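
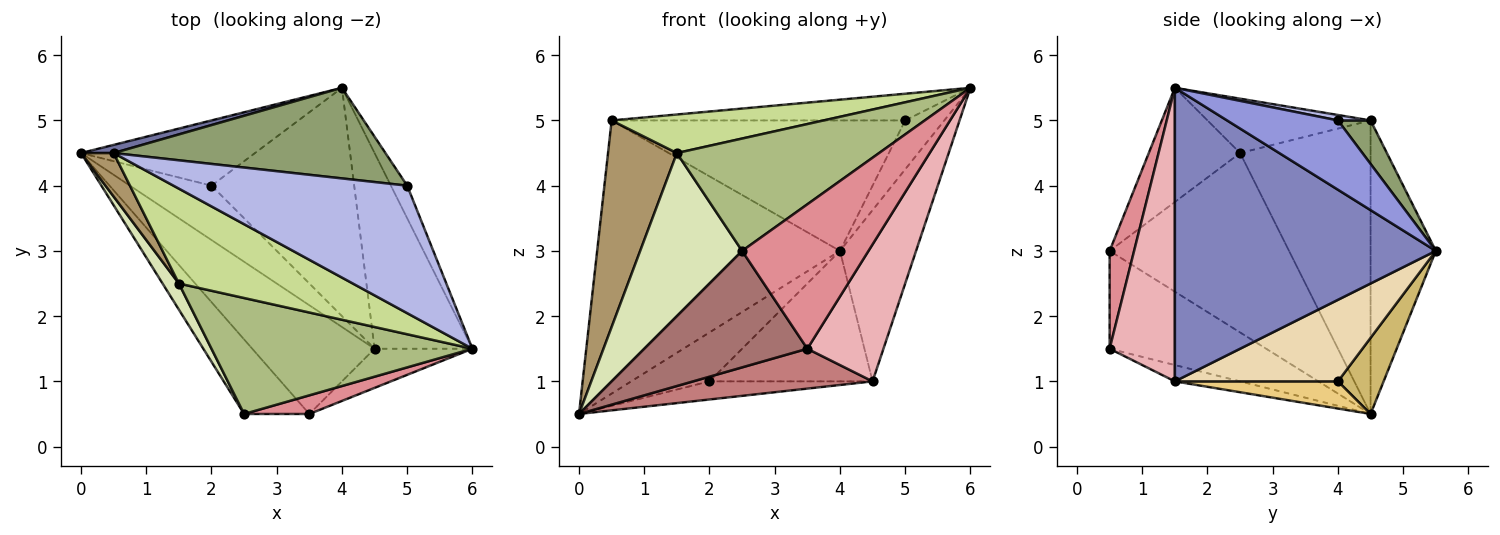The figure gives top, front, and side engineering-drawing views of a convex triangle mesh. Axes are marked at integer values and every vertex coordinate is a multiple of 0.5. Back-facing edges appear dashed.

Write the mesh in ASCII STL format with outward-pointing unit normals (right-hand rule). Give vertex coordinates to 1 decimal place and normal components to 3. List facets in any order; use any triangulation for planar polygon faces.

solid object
 facet normal -0.259 0.965 0.029
  outer loop
   vertex 0.5 4.5 5.0
   vertex 4.0 5.5 3.0
   vertex 0.0 4.5 0.5
  endloop
 endfacet
 facet normal 0.914 0.267 -0.305
  outer loop
   vertex 4.5 1.5 1.0
   vertex 4.0 5.5 3.0
   vertex 6.0 1.5 5.5
  endloop
 endfacet
 facet normal 0.921 0.325 -0.217
  outer loop
   vertex 5.0 4.0 5.0
   vertex 6.0 1.5 5.5
   vertex 4.0 5.5 3.0
  endloop
 endfacet
 facet normal 0.023 0.205 0.979
  outer loop
   vertex 5.0 4.0 5.0
   vertex 0.5 4.5 5.0
   vertex 6.0 1.5 5.5
  endloop
 endfacet
 facet normal 0.091 0.818 0.568
  outer loop
   vertex 5.0 4.0 5.0
   vertex 4.0 5.5 3.0
   vertex 0.5 4.5 5.0
  endloop
 endfacet
 facet normal -0.300 -0.664 0.685
  outer loop
   vertex 1.5 2.5 4.5
   vertex 2.5 0.5 3.0
   vertex 6.0 1.5 5.5
  endloop
 endfacet
 facet normal -0.278 -0.362 0.890
  outer loop
   vertex 1.5 2.5 4.5
   vertex 6.0 1.5 5.5
   vertex 0.5 4.5 5.0
  endloop
 endfacet
 facet normal -0.867 -0.492 0.079
  outer loop
   vertex 1.5 2.5 4.5
   vertex 0.0 4.5 0.5
   vertex 2.5 0.5 3.0
  endloop
 endfacet
 facet normal -0.880 -0.465 0.098
  outer loop
   vertex 1.5 2.5 4.5
   vertex 0.5 4.5 5.0
   vertex 0.0 4.5 0.5
  endloop
 endfacet
 facet normal 0.330 0.566 -0.755
  outer loop
   vertex 2.0 4.0 1.0
   vertex 0.0 4.5 0.5
   vertex 4.0 5.5 3.0
  endloop
 endfacet
 facet normal 0.302 0.302 -0.905
  outer loop
   vertex 2.0 4.0 1.0
   vertex 4.5 1.5 1.0
   vertex 0.0 4.5 0.5
  endloop
 endfacet
 facet normal 0.444 0.444 -0.778
  outer loop
   vertex 2.0 4.0 1.0
   vertex 4.0 5.5 3.0
   vertex 4.5 1.5 1.0
  endloop
 endfacet
 facet normal -0.629 -0.655 -0.419
  outer loop
   vertex 3.5 0.5 1.5
   vertex 2.5 0.5 3.0
   vertex 0.0 4.5 0.5
  endloop
 endfacet
 facet normal -0.124 -0.342 -0.932
  outer loop
   vertex 3.5 0.5 1.5
   vertex 0.0 4.5 0.5
   vertex 4.5 1.5 1.0
  endloop
 endfacet
 facet normal 0.189 -0.974 0.126
  outer loop
   vertex 3.5 0.5 1.5
   vertex 6.0 1.5 5.5
   vertex 2.5 0.5 3.0
  endloop
 endfacet
 facet normal 0.636 -0.742 -0.212
  outer loop
   vertex 3.5 0.5 1.5
   vertex 4.5 1.5 1.0
   vertex 6.0 1.5 5.5
  endloop
 endfacet
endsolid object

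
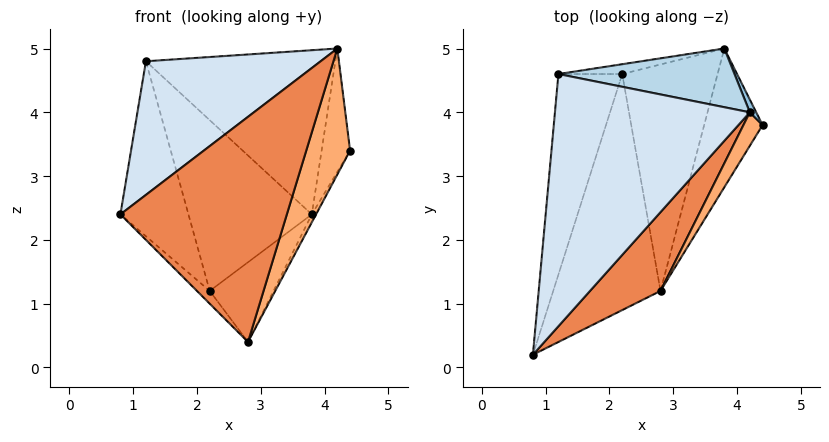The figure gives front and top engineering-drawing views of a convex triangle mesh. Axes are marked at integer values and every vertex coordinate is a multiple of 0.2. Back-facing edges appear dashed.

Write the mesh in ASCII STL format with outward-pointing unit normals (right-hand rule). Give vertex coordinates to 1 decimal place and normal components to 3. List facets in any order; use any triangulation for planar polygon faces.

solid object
 facet normal 0.872 0.028 -0.489
  outer loop
   vertex 2.8 1.2 0.4
   vertex 3.8 5.0 2.4
   vertex 4.4 3.8 3.4
  endloop
 endfacet
 facet normal 0.876 0.479 0.050
  outer loop
   vertex 4.2 4.0 5.0
   vertex 4.4 3.8 3.4
   vertex 3.8 5.0 2.4
  endloop
 endfacet
 facet normal 0.164 0.929 0.332
  outer loop
   vertex 4.2 4.0 5.0
   vertex 3.8 5.0 2.4
   vertex 1.2 4.6 4.8
  endloop
 endfacet
 facet normal -0.151 -0.463 0.874
  outer loop
   vertex 4.2 4.0 5.0
   vertex 1.2 4.6 4.8
   vertex 0.8 0.2 2.4
  endloop
 endfacet
 facet normal 0.626 -0.736 0.258
  outer loop
   vertex 4.2 4.0 5.0
   vertex 0.8 0.2 2.4
   vertex 2.8 1.2 0.4
  endloop
 endfacet
 facet normal 0.736 -0.654 0.174
  outer loop
   vertex 4.2 4.0 5.0
   vertex 2.8 1.2 0.4
   vertex 4.4 3.8 3.4
  endloop
 endfacet
 facet normal -0.202 0.978 -0.056
  outer loop
   vertex 2.2 4.6 1.2
   vertex 1.2 4.6 4.8
   vertex 3.8 5.0 2.4
  endloop
 endfacet
 facet normal -0.938 0.227 -0.261
  outer loop
   vertex 2.2 4.6 1.2
   vertex 0.8 0.2 2.4
   vertex 1.2 4.6 4.8
  endloop
 endfacet
 facet normal 0.530 0.282 -0.800
  outer loop
   vertex 2.2 4.6 1.2
   vertex 3.8 5.0 2.4
   vertex 2.8 1.2 0.4
  endloop
 endfacet
 facet normal -0.716 0.038 -0.697
  outer loop
   vertex 2.2 4.6 1.2
   vertex 2.8 1.2 0.4
   vertex 0.8 0.2 2.4
  endloop
 endfacet
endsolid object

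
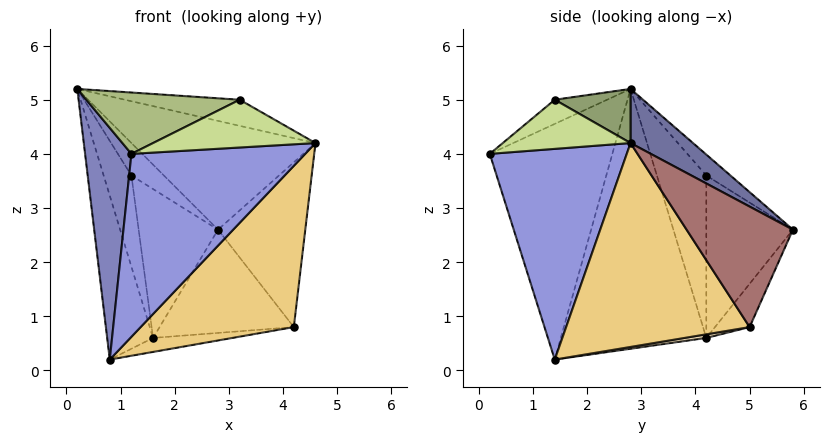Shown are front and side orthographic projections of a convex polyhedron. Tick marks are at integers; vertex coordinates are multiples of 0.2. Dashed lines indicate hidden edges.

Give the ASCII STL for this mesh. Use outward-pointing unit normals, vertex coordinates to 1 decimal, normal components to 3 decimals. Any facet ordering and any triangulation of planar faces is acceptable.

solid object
 facet normal 0.186 0.547 0.816
  outer loop
   vertex 2.8 5.8 2.6
   vertex 0.2 2.8 5.2
   vertex 4.6 2.8 4.2
  endloop
 endfacet
 facet normal -0.935 -0.354 -0.013
  outer loop
   vertex 1.2 0.2 4.0
   vertex 0.2 2.8 5.2
   vertex 0.8 1.4 0.2
  endloop
 endfacet
 facet normal 0.591 -0.749 -0.299
  outer loop
   vertex 1.2 0.2 4.0
   vertex 0.8 1.4 0.2
   vertex 4.6 2.8 4.2
  endloop
 endfacet
 facet normal -0.935 0.295 -0.195
  outer loop
   vertex 1.6 4.2 0.6
   vertex 0.8 1.4 0.2
   vertex 0.2 2.8 5.2
  endloop
 endfacet
 facet normal 0.210 0.318 0.924
  outer loop
   vertex 3.2 1.4 5.0
   vertex 4.6 2.8 4.2
   vertex 0.2 2.8 5.2
  endloop
 endfacet
 facet normal -0.158 -0.463 0.872
  outer loop
   vertex 3.2 1.4 5.0
   vertex 0.2 2.8 5.2
   vertex 1.2 0.2 4.0
  endloop
 endfacet
 facet normal 0.593 -0.754 -0.282
  outer loop
   vertex 3.2 1.4 5.0
   vertex 1.2 0.2 4.0
   vertex 4.6 2.8 4.2
  endloop
 endfacet
 facet normal -0.567 0.762 0.313
  outer loop
   vertex 1.2 4.2 3.6
   vertex 0.2 2.8 5.2
   vertex 2.8 5.8 2.6
  endloop
 endfacet
 facet normal -0.866 0.487 -0.115
  outer loop
   vertex 1.2 4.2 3.6
   vertex 1.6 4.2 0.6
   vertex 0.2 2.8 5.2
  endloop
 endfacet
 facet normal -0.734 0.672 -0.098
  outer loop
   vertex 1.2 4.2 3.6
   vertex 2.8 5.8 2.6
   vertex 1.6 4.2 0.6
  endloop
 endfacet
 facet normal 0.685 -0.572 -0.451
  outer loop
   vertex 4.2 5.0 0.8
   vertex 4.6 2.8 4.2
   vertex 0.8 1.4 0.2
  endloop
 endfacet
 facet normal 0.036 0.131 -0.991
  outer loop
   vertex 4.2 5.0 0.8
   vertex 0.8 1.4 0.2
   vertex 1.6 4.2 0.6
  endloop
 endfacet
 facet normal 0.736 0.604 0.304
  outer loop
   vertex 4.2 5.0 0.8
   vertex 2.8 5.8 2.6
   vertex 4.6 2.8 4.2
  endloop
 endfacet
 facet normal -0.212 0.821 -0.530
  outer loop
   vertex 4.2 5.0 0.8
   vertex 1.6 4.2 0.6
   vertex 2.8 5.8 2.6
  endloop
 endfacet
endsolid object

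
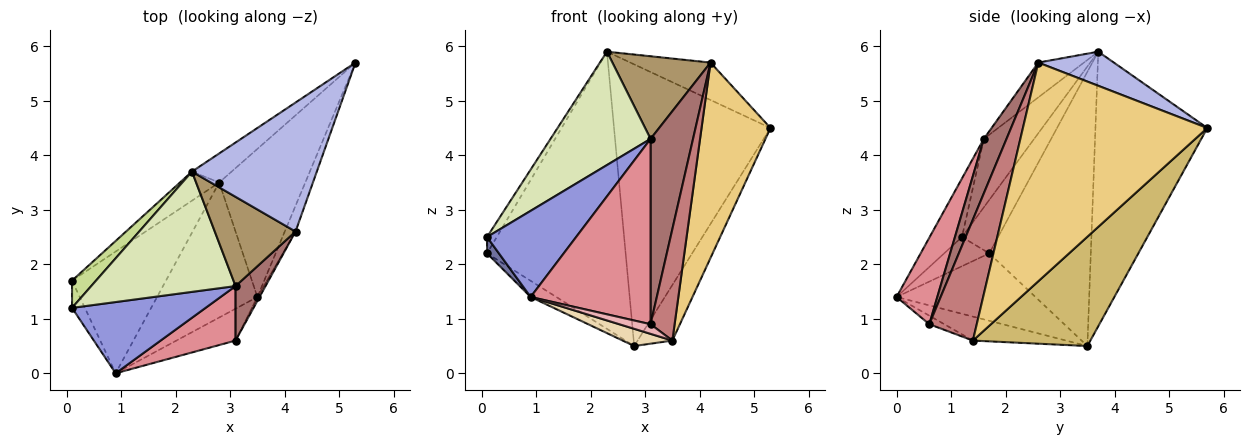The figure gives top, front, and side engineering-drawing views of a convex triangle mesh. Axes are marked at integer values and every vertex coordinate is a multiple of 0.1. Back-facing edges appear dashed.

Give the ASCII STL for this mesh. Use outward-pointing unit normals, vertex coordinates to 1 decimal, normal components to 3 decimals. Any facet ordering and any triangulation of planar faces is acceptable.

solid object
 facet normal -0.890 -0.235 -0.391
  outer loop
   vertex 0.1 1.7 2.2
   vertex 0.9 0.0 1.4
   vertex 0.1 1.2 2.5
  endloop
 endfacet
 facet normal -0.580 0.107 -0.808
  outer loop
   vertex 0.1 1.7 2.2
   vertex 2.8 3.5 0.5
   vertex 0.9 0.0 1.4
  endloop
 endfacet
 facet normal -0.269 -0.742 0.614
  outer loop
   vertex 3.1 1.6 4.3
   vertex 0.1 1.2 2.5
   vertex 0.9 0.0 1.4
  endloop
 endfacet
 facet normal 0.254 0.270 0.929
  outer loop
   vertex 2.3 3.7 5.9
   vertex 4.2 2.6 5.7
   vertex 5.3 5.7 4.5
  endloop
 endfacet
 facet normal -0.579 0.811 -0.084
  outer loop
   vertex 2.3 3.7 5.9
   vertex 5.3 5.7 4.5
   vertex 2.8 3.5 0.5
  endloop
 endfacet
 facet normal -0.589 0.804 -0.084
  outer loop
   vertex 2.3 3.7 5.9
   vertex 2.8 3.5 0.5
   vertex 0.1 1.7 2.2
  endloop
 endfacet
 facet normal -0.886 0.239 0.398
  outer loop
   vertex 2.3 3.7 5.9
   vertex 0.1 1.7 2.2
   vertex 0.1 1.2 2.5
  endloop
 endfacet
 facet normal -0.326 -0.648 0.688
  outer loop
   vertex 2.3 3.7 5.9
   vertex 0.1 1.2 2.5
   vertex 3.1 1.6 4.3
  endloop
 endfacet
 facet normal -0.301 -0.648 0.700
  outer loop
   vertex 2.3 3.7 5.9
   vertex 3.1 1.6 4.3
   vertex 4.2 2.6 5.7
  endloop
 endfacet
 facet normal 0.765 0.226 -0.603
  outer loop
   vertex 3.5 1.4 0.6
   vertex 2.8 3.5 0.5
   vertex 5.3 5.7 4.5
  endloop
 endfacet
 facet normal 0.936 -0.350 -0.046
  outer loop
   vertex 3.5 1.4 0.6
   vertex 5.3 5.7 4.5
   vertex 4.2 2.6 5.7
  endloop
 endfacet
 facet normal -0.231 -0.123 -0.965
  outer loop
   vertex 3.5 1.4 0.6
   vertex 0.9 0.0 1.4
   vertex 2.8 3.5 0.5
  endloop
 endfacet
 facet normal 0.456 -0.854 0.251
  outer loop
   vertex 3.1 0.6 0.9
   vertex 4.2 2.6 5.7
   vertex 3.1 1.6 4.3
  endloop
 endfacet
 facet normal 0.892 -0.452 -0.016
  outer loop
   vertex 3.1 0.6 0.9
   vertex 3.5 1.4 0.6
   vertex 4.2 2.6 5.7
  endloop
 endfacet
 facet normal 0.310 -0.912 0.268
  outer loop
   vertex 3.1 0.6 0.9
   vertex 3.1 1.6 4.3
   vertex 0.9 0.0 1.4
  endloop
 endfacet
 facet normal -0.137 -0.287 -0.948
  outer loop
   vertex 3.1 0.6 0.9
   vertex 0.9 0.0 1.4
   vertex 3.5 1.4 0.6
  endloop
 endfacet
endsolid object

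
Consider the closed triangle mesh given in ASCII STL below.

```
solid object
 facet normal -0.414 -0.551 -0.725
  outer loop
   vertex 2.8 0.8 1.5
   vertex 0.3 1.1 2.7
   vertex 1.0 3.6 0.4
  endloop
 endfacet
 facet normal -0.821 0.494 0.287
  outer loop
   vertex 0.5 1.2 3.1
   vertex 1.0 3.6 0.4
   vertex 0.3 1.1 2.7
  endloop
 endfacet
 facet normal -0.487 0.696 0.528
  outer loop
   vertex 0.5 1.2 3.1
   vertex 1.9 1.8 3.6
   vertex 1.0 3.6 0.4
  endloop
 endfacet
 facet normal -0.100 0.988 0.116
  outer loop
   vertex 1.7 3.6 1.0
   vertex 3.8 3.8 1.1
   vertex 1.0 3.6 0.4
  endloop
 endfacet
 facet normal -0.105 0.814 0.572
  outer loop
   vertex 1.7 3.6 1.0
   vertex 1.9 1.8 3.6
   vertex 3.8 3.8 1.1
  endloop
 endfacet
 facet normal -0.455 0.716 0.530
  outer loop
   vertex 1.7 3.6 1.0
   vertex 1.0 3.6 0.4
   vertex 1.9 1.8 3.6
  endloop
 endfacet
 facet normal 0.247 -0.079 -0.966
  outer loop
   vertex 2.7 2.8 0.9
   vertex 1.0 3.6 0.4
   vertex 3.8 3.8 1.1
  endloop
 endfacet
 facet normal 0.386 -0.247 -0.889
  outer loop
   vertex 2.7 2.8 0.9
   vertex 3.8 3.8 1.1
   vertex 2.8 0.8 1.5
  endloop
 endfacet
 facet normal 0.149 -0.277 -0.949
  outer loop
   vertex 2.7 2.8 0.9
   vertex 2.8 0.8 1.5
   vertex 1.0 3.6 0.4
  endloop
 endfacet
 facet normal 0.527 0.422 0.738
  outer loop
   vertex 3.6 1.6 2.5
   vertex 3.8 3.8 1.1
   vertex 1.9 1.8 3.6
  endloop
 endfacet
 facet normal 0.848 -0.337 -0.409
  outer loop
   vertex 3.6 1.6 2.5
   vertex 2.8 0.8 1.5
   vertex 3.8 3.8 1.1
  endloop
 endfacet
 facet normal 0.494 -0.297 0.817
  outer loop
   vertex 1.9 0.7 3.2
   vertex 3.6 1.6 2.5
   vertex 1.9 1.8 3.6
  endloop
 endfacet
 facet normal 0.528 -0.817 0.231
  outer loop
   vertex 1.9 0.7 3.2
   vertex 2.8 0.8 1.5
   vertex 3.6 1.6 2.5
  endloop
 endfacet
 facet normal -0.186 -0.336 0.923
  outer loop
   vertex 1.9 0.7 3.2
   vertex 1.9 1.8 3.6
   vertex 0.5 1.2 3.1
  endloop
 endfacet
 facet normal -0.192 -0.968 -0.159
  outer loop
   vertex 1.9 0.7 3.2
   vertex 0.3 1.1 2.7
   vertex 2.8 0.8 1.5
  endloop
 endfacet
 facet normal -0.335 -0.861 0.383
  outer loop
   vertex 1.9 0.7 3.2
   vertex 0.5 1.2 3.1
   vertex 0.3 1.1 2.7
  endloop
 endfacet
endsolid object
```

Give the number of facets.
16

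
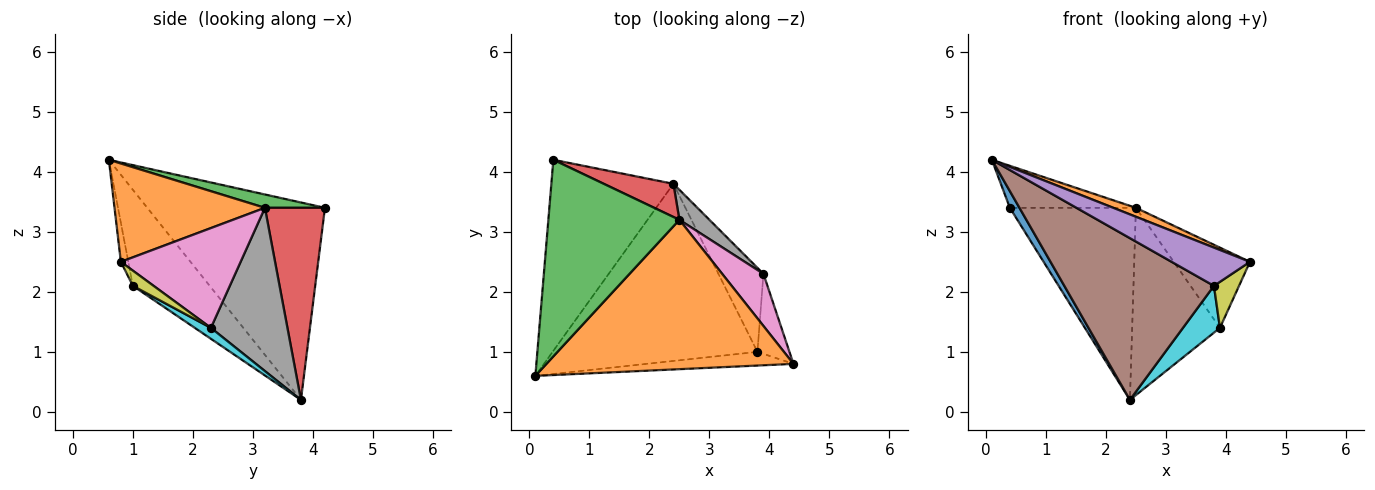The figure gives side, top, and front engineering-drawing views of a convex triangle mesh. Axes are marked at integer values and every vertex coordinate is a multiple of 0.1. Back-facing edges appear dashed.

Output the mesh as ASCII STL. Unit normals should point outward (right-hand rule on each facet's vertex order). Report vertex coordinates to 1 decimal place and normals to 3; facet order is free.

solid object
 facet normal -0.850 -0.046 -0.525
  outer loop
   vertex 2.4 3.8 0.2
   vertex 0.1 0.6 4.2
   vertex 0.4 4.2 3.4
  endloop
 endfacet
 facet normal 0.369 -0.055 0.928
  outer loop
   vertex 2.5 3.2 3.4
   vertex 0.1 0.6 4.2
   vertex 4.4 0.8 2.5
  endloop
 endfacet
 facet normal 0.099 0.208 0.973
  outer loop
   vertex 2.5 3.2 3.4
   vertex 0.4 4.2 3.4
   vertex 0.1 0.6 4.2
  endloop
 endfacet
 facet normal 0.425 0.892 0.154
  outer loop
   vertex 2.5 3.2 3.4
   vertex 2.4 3.8 0.2
   vertex 0.4 4.2 3.4
  endloop
 endfacet
 facet normal -0.089 -0.938 -0.335
  outer loop
   vertex 3.8 1.0 2.1
   vertex 4.4 0.8 2.5
   vertex 0.1 0.6 4.2
  endloop
 endfacet
 facet normal -0.327 -0.637 -0.698
  outer loop
   vertex 3.8 1.0 2.1
   vertex 0.1 0.6 4.2
   vertex 2.4 3.8 0.2
  endloop
 endfacet
 facet normal 0.797 0.507 0.329
  outer loop
   vertex 3.9 2.3 1.4
   vertex 2.5 3.2 3.4
   vertex 4.4 0.8 2.5
  endloop
 endfacet
 facet normal 0.652 0.748 0.120
  outer loop
   vertex 3.9 2.3 1.4
   vertex 2.4 3.8 0.2
   vertex 2.5 3.2 3.4
  endloop
 endfacet
 facet normal 0.381 -0.461 -0.802
  outer loop
   vertex 3.9 2.3 1.4
   vertex 4.4 0.8 2.5
   vertex 3.8 1.0 2.1
  endloop
 endfacet
 facet normal 0.208 -0.476 -0.855
  outer loop
   vertex 3.9 2.3 1.4
   vertex 3.8 1.0 2.1
   vertex 2.4 3.8 0.2
  endloop
 endfacet
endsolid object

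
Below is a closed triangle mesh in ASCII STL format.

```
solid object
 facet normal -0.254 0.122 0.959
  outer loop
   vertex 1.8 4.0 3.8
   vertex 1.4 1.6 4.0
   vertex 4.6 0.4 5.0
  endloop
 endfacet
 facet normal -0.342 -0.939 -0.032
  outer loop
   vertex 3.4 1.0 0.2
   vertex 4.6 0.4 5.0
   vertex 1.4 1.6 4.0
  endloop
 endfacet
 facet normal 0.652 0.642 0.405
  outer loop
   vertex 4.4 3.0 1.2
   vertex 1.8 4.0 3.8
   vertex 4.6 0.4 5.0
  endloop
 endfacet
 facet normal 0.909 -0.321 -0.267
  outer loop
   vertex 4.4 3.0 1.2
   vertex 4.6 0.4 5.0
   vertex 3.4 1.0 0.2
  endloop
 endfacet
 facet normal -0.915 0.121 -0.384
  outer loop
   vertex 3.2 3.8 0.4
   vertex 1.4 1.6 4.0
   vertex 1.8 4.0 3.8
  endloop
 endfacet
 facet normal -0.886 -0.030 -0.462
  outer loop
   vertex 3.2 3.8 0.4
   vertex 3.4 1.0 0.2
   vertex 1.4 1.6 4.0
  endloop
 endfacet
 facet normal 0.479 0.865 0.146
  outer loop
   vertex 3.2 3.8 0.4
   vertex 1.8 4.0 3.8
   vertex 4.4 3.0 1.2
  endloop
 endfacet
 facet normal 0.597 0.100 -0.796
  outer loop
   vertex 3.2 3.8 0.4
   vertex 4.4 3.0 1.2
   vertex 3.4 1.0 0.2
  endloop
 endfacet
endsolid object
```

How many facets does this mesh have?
8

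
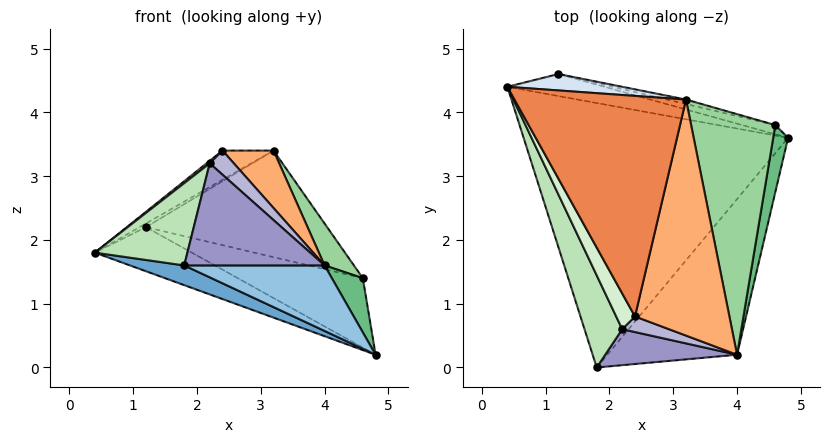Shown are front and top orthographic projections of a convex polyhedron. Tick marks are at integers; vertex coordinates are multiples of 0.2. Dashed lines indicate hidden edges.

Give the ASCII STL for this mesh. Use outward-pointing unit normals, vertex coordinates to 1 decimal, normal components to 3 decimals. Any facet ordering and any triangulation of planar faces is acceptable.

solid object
 facet normal -0.352 -0.070 -0.933
  outer loop
   vertex 1.8 0.0 1.6
   vertex 0.4 4.4 1.8
   vertex 4.8 3.6 0.2
  endloop
 endfacet
 facet normal 0.035 -0.388 -0.921
  outer loop
   vertex 4.0 0.2 1.6
   vertex 1.8 0.0 1.6
   vertex 4.8 3.6 0.2
  endloop
 endfacet
 facet normal 0.000 0.894 -0.447
  outer loop
   vertex 1.2 4.6 2.2
   vertex 4.8 3.6 0.2
   vertex 0.4 4.4 1.8
  endloop
 endfacet
 facet normal -0.477 0.191 0.858
  outer loop
   vertex 1.2 4.6 2.2
   vertex 0.4 4.4 1.8
   vertex 3.2 4.2 3.4
  endloop
 endfacet
 facet normal -0.487 0.115 0.866
  outer loop
   vertex 2.4 0.8 3.4
   vertex 3.2 4.2 3.4
   vertex 0.4 4.4 1.8
  endloop
 endfacet
 facet normal 0.709 -0.167 0.686
  outer loop
   vertex 2.4 0.8 3.4
   vertex 4.0 0.2 1.6
   vertex 3.2 4.2 3.4
  endloop
 endfacet
 facet normal 0.198 0.972 -0.129
  outer loop
   vertex 4.6 3.8 1.4
   vertex 4.8 3.6 0.2
   vertex 1.2 4.6 2.2
  endloop
 endfacet
 facet normal 0.220 0.975 -0.041
  outer loop
   vertex 4.6 3.8 1.4
   vertex 1.2 4.6 2.2
   vertex 3.2 4.2 3.4
  endloop
 endfacet
 facet normal 0.971 -0.151 0.187
  outer loop
   vertex 4.6 3.8 1.4
   vertex 4.0 0.2 1.6
   vertex 4.8 3.6 0.2
  endloop
 endfacet
 facet normal 0.805 -0.102 0.584
  outer loop
   vertex 4.6 3.8 1.4
   vertex 3.2 4.2 3.4
   vertex 4.0 0.2 1.6
  endloop
 endfacet
 facet normal -0.893 -0.299 0.336
  outer loop
   vertex 2.2 0.6 3.2
   vertex 0.4 4.4 1.8
   vertex 1.8 0.0 1.6
  endloop
 endfacet
 facet normal -0.680 -0.052 0.732
  outer loop
   vertex 2.2 0.6 3.2
   vertex 2.4 0.8 3.4
   vertex 0.4 4.4 1.8
  endloop
 endfacet
 facet normal 0.085 -0.940 0.331
  outer loop
   vertex 2.2 0.6 3.2
   vertex 1.8 0.0 1.6
   vertex 4.0 0.2 1.6
  endloop
 endfacet
 facet normal 0.284 -0.805 0.521
  outer loop
   vertex 2.2 0.6 3.2
   vertex 4.0 0.2 1.6
   vertex 2.4 0.8 3.4
  endloop
 endfacet
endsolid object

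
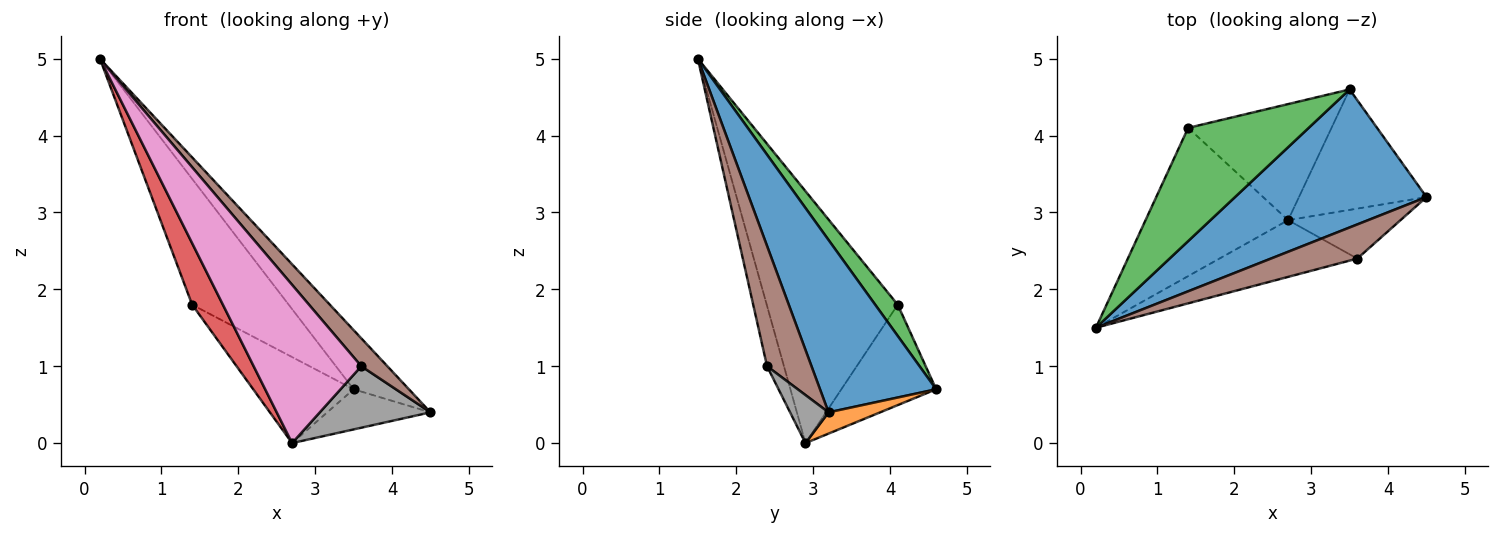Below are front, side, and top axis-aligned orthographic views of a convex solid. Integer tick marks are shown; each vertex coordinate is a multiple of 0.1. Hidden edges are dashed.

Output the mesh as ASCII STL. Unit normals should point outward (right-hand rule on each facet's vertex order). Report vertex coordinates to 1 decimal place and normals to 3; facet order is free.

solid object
 facet normal 0.637 0.304 0.708
  outer loop
   vertex 3.5 4.6 0.7
   vertex 0.2 1.5 5.0
   vertex 4.5 3.2 0.4
  endloop
 endfacet
 facet normal 0.156 0.312 -0.937
  outer loop
   vertex 2.7 2.9 0.0
   vertex 3.5 4.6 0.7
   vertex 4.5 3.2 0.4
  endloop
 endfacet
 facet normal 0.171 0.732 0.659
  outer loop
   vertex 1.4 4.1 1.8
   vertex 0.2 1.5 5.0
   vertex 3.5 4.6 0.7
  endloop
 endfacet
 facet normal -0.853 -0.200 -0.482
  outer loop
   vertex 1.4 4.1 1.8
   vertex 2.7 2.9 0.0
   vertex 0.2 1.5 5.0
  endloop
 endfacet
 facet normal -0.490 0.519 -0.700
  outer loop
   vertex 1.4 4.1 1.8
   vertex 3.5 4.6 0.7
   vertex 2.7 2.9 0.0
  endloop
 endfacet
 facet normal 0.733 -0.430 0.527
  outer loop
   vertex 3.6 2.4 1.0
   vertex 4.5 3.2 0.4
   vertex 0.2 1.5 5.0
  endloop
 endfacet
 facet normal -0.146 -0.931 -0.334
  outer loop
   vertex 3.6 2.4 1.0
   vertex 0.2 1.5 5.0
   vertex 2.7 2.9 0.0
  endloop
 endfacet
 facet normal 0.260 -0.749 -0.609
  outer loop
   vertex 3.6 2.4 1.0
   vertex 2.7 2.9 0.0
   vertex 4.5 3.2 0.4
  endloop
 endfacet
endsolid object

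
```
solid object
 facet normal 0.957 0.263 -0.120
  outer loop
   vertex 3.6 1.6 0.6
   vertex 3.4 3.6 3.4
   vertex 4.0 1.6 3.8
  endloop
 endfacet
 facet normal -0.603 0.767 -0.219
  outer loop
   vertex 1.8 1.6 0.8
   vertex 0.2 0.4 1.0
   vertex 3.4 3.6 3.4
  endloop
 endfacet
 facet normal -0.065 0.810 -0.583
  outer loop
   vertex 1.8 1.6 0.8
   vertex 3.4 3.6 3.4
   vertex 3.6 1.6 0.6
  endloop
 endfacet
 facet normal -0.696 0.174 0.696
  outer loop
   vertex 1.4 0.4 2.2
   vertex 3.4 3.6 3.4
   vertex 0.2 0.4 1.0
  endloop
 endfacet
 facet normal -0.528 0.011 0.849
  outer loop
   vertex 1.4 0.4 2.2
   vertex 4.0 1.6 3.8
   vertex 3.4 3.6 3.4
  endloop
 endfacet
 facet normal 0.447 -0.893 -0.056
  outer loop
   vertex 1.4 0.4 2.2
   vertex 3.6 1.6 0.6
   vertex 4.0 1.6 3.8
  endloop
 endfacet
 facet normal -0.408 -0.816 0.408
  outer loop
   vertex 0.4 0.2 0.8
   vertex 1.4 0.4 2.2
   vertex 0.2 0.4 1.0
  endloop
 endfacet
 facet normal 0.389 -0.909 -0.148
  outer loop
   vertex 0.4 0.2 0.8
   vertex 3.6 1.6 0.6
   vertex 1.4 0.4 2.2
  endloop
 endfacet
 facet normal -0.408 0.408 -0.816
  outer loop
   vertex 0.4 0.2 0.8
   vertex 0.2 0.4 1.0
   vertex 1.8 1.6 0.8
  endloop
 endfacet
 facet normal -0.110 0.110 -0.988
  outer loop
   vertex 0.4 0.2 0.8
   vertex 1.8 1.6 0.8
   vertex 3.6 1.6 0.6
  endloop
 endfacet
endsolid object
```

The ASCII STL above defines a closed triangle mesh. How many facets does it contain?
10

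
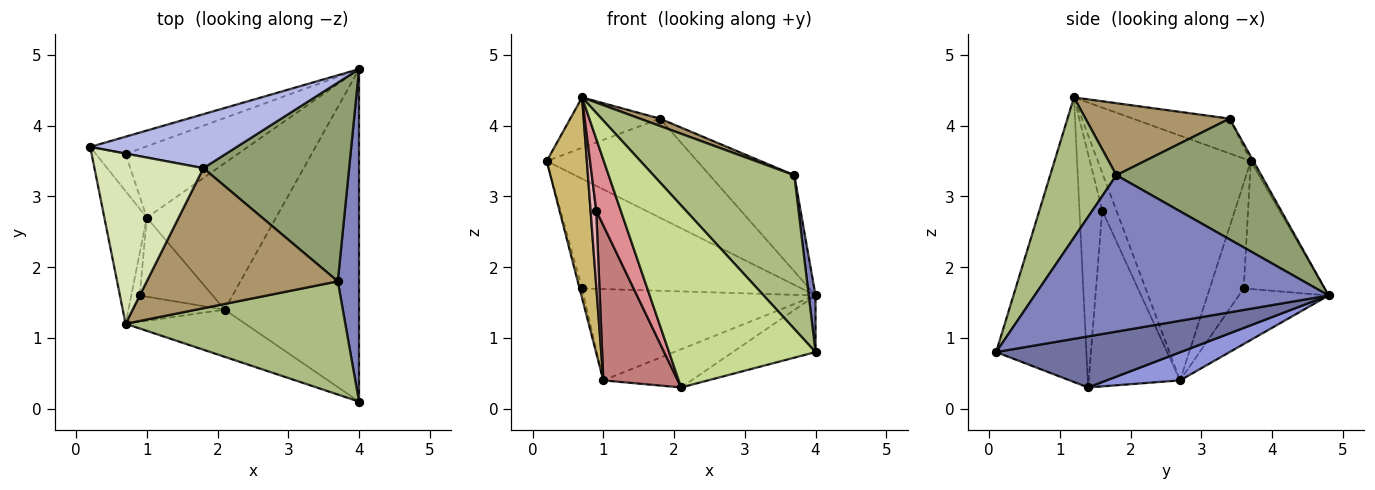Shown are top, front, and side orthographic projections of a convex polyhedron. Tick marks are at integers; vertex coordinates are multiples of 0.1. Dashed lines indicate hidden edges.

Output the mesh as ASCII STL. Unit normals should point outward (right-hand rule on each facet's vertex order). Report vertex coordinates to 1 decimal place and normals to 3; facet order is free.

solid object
 facet normal 0.350 0.157 -0.923
  outer loop
   vertex 2.1 1.4 0.3
   vertex 4.0 4.8 1.6
   vertex 4.0 0.1 0.8
  endloop
 endfacet
 facet normal 0.991 -0.023 0.134
  outer loop
   vertex 3.7 1.8 3.3
   vertex 4.0 0.1 0.8
   vertex 4.0 4.8 1.6
  endloop
 endfacet
 facet normal 0.206 0.247 -0.947
  outer loop
   vertex 1.0 2.7 0.4
   vertex 4.0 4.8 1.6
   vertex 2.1 1.4 0.3
  endloop
 endfacet
 facet normal -0.015 0.878 0.479
  outer loop
   vertex 1.8 3.4 4.1
   vertex 4.0 4.8 1.6
   vertex 0.2 3.7 3.5
  endloop
 endfacet
 facet normal 0.598 0.349 0.722
  outer loop
   vertex 1.8 3.4 4.1
   vertex 3.7 1.8 3.3
   vertex 4.0 4.8 1.6
  endloop
 endfacet
 facet normal 0.354 -0.753 0.555
  outer loop
   vertex 0.7 1.2 4.4
   vertex 4.0 0.1 0.8
   vertex 3.7 1.8 3.3
  endloop
 endfacet
 facet normal -0.512 -0.831 -0.215
  outer loop
   vertex 0.7 1.2 4.4
   vertex 2.1 1.4 0.3
   vertex 4.0 0.1 0.8
  endloop
 endfacet
 facet normal -0.293 0.271 0.917
  outer loop
   vertex 0.7 1.2 4.4
   vertex 1.8 3.4 4.1
   vertex 0.2 3.7 3.5
  endloop
 endfacet
 facet normal 0.352 -0.049 0.935
  outer loop
   vertex 0.7 1.2 4.4
   vertex 3.7 1.8 3.3
   vertex 1.8 3.4 4.1
  endloop
 endfacet
 facet normal -0.954 -0.250 -0.165
  outer loop
   vertex 0.7 1.2 4.4
   vertex 0.2 3.7 3.5
   vertex 1.0 2.7 0.4
  endloop
 endfacet
 facet normal -0.342 0.928 -0.147
  outer loop
   vertex 0.7 3.6 1.7
   vertex 0.2 3.7 3.5
   vertex 4.0 4.8 1.6
  endloop
 endfacet
 facet normal -0.960 0.071 -0.271
  outer loop
   vertex 0.7 3.6 1.7
   vertex 1.0 2.7 0.4
   vertex 0.2 3.7 3.5
  endloop
 endfacet
 facet normal -0.292 0.754 -0.589
  outer loop
   vertex 0.7 3.6 1.7
   vertex 4.0 4.8 1.6
   vertex 1.0 2.7 0.4
  endloop
 endfacet
 facet normal -0.738 -0.601 -0.306
  outer loop
   vertex 0.9 1.6 2.8
   vertex 1.0 2.7 0.4
   vertex 2.1 1.4 0.3
  endloop
 endfacet
 facet normal -0.658 -0.707 -0.259
  outer loop
   vertex 0.9 1.6 2.8
   vertex 2.1 1.4 0.3
   vertex 0.7 1.2 4.4
  endloop
 endfacet
 facet normal -0.909 -0.364 -0.204
  outer loop
   vertex 0.9 1.6 2.8
   vertex 0.7 1.2 4.4
   vertex 1.0 2.7 0.4
  endloop
 endfacet
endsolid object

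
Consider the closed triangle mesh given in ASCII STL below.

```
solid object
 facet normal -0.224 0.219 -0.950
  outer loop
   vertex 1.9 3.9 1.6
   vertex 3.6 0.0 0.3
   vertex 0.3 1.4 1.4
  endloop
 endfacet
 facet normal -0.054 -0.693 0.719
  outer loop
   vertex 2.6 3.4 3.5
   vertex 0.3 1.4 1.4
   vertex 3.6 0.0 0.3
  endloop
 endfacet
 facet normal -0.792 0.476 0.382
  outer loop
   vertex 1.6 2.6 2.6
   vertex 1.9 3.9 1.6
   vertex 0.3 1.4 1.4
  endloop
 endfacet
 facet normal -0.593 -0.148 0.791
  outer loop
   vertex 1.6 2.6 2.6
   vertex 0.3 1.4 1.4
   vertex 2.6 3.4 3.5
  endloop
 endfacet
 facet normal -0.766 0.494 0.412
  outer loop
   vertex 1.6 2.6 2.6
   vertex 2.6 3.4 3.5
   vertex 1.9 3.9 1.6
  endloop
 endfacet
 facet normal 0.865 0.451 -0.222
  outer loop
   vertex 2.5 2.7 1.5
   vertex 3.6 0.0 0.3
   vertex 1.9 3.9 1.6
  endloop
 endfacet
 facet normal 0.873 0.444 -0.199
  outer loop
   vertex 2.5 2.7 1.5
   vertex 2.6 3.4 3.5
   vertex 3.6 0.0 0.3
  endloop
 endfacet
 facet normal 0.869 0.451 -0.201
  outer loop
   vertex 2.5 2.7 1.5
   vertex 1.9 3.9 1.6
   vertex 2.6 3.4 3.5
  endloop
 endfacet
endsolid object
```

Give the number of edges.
12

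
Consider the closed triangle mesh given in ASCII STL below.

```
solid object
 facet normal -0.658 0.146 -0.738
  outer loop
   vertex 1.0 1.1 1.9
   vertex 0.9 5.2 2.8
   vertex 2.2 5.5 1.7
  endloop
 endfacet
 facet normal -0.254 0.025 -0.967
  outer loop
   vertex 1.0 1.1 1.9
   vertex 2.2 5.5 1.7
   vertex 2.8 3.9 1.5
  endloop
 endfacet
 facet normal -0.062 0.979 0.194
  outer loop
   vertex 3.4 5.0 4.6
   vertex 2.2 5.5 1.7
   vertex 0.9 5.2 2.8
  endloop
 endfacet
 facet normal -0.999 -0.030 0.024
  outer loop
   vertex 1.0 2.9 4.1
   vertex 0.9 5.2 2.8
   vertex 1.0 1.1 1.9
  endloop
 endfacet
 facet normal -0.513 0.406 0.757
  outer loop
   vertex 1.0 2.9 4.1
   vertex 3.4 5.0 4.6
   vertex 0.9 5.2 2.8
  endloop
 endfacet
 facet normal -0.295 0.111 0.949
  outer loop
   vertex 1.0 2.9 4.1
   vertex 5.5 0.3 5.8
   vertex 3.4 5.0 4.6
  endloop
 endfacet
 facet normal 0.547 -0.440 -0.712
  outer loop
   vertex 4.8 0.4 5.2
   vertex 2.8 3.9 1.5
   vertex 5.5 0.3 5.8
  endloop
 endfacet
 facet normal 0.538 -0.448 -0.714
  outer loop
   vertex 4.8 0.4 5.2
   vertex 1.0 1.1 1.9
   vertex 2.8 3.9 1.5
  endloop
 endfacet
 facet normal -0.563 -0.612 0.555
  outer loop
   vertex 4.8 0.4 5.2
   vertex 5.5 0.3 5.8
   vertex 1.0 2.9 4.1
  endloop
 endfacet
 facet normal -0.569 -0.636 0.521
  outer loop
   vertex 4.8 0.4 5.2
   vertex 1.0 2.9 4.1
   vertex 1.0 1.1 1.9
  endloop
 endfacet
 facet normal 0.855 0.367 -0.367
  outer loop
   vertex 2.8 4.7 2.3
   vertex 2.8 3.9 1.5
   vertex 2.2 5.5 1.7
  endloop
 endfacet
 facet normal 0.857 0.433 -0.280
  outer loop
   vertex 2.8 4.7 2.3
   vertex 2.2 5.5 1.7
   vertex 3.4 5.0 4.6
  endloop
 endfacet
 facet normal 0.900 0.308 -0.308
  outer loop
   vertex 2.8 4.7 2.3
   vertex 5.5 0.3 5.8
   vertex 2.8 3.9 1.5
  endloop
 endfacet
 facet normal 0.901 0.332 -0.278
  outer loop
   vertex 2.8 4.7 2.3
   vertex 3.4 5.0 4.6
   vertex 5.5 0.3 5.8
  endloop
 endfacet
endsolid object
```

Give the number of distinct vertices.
9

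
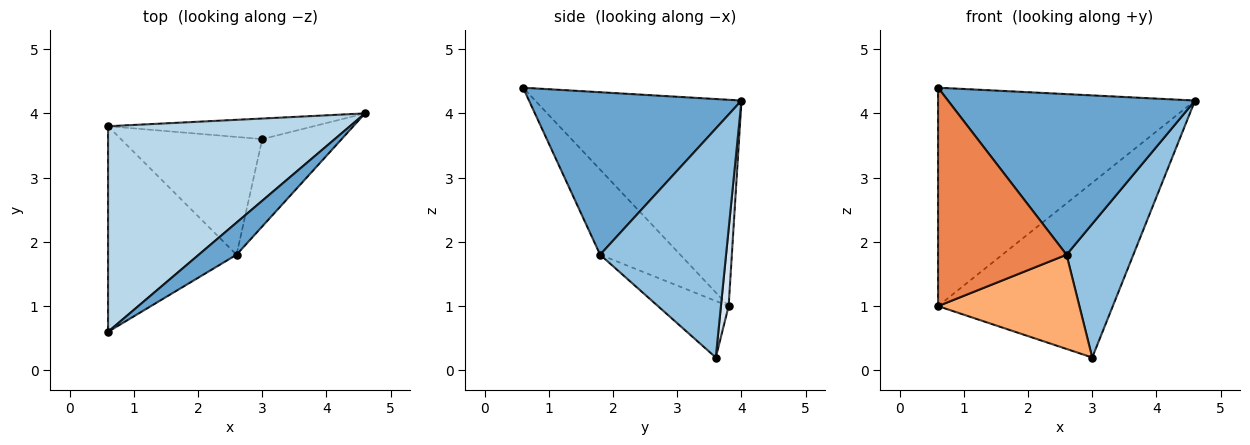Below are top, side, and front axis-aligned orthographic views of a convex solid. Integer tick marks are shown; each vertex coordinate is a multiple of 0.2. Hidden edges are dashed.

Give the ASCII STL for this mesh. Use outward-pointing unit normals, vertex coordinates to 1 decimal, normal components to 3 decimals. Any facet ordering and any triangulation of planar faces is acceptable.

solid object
 facet normal 0.645 -0.750 0.150
  outer loop
   vertex 2.6 1.8 1.8
   vertex 4.6 4.0 4.2
   vertex 0.6 0.6 4.4
  endloop
 endfacet
 facet normal 0.845 -0.448 -0.293
  outer loop
   vertex 2.6 1.8 1.8
   vertex 3.0 3.6 0.2
   vertex 4.6 4.0 4.2
  endloop
 endfacet
 facet normal -0.505 0.629 0.592
  outer loop
   vertex 0.6 3.8 1.0
   vertex 0.6 0.6 4.4
   vertex 4.6 4.0 4.2
  endloop
 endfacet
 facet normal 0.044 0.992 -0.117
  outer loop
   vertex 0.6 3.8 1.0
   vertex 4.6 4.0 4.2
   vertex 3.0 3.6 0.2
  endloop
 endfacet
 facet normal -0.413 -0.663 -0.624
  outer loop
   vertex 0.6 3.8 1.0
   vertex 2.6 1.8 1.8
   vertex 0.6 0.6 4.4
  endloop
 endfacet
 facet normal -0.298 -0.596 -0.745
  outer loop
   vertex 0.6 3.8 1.0
   vertex 3.0 3.6 0.2
   vertex 2.6 1.8 1.8
  endloop
 endfacet
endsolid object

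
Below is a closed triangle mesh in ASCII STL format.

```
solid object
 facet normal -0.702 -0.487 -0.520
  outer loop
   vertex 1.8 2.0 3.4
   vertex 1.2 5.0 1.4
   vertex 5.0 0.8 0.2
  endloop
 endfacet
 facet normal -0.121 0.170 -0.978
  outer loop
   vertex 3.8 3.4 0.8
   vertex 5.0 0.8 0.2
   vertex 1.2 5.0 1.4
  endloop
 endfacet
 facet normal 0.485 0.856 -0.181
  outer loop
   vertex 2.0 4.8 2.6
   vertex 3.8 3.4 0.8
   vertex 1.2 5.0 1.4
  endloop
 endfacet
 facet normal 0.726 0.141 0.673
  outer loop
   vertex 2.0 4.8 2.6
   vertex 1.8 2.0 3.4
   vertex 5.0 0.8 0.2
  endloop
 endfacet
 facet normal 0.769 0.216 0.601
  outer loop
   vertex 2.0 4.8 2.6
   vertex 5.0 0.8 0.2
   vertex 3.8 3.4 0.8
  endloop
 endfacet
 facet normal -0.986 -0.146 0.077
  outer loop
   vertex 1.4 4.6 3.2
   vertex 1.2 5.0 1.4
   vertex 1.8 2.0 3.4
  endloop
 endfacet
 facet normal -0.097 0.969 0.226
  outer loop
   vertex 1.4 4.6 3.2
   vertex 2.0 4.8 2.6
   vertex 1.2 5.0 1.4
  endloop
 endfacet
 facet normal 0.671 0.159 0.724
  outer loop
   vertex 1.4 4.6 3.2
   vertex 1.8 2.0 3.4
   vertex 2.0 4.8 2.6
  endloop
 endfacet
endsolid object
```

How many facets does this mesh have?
8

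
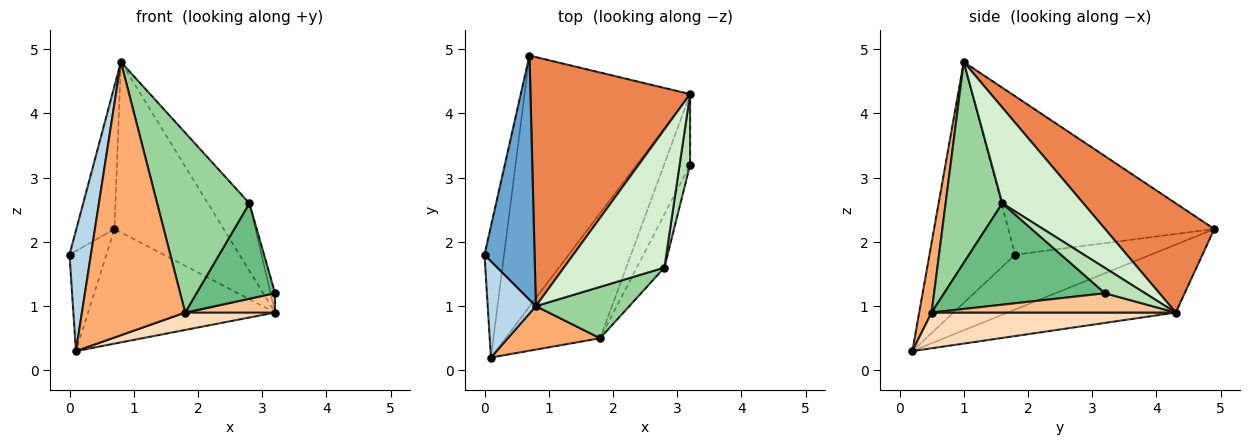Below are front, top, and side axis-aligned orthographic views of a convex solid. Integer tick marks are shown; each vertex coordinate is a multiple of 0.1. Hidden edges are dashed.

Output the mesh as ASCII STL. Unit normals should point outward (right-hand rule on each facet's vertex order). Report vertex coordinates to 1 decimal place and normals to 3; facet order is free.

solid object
 facet normal -0.939 0.174 0.297
  outer loop
   vertex 0.8 1.0 4.8
   vertex 0.7 4.9 2.2
   vertex 0.0 1.8 1.8
  endloop
 endfacet
 facet normal -0.912 0.248 -0.325
  outer loop
   vertex 0.1 0.2 0.3
   vertex 0.0 1.8 1.8
   vertex 0.7 4.9 2.2
  endloop
 endfacet
 facet normal -0.952 -0.238 0.190
  outer loop
   vertex 0.1 0.2 0.3
   vertex 0.8 1.0 4.8
   vertex 0.0 1.8 1.8
  endloop
 endfacet
 facet normal -0.350 0.389 -0.852
  outer loop
   vertex 3.2 4.3 0.9
   vertex 0.1 0.2 0.3
   vertex 0.7 4.9 2.2
  endloop
 endfacet
 facet normal 0.492 0.492 0.719
  outer loop
   vertex 3.2 4.3 0.9
   vertex 0.7 4.9 2.2
   vertex 0.8 1.0 4.8
  endloop
 endfacet
 facet normal 0.118 -0.981 0.156
  outer loop
   vertex 1.8 0.5 0.9
   vertex 0.8 1.0 4.8
   vertex 0.1 0.2 0.3
  endloop
 endfacet
 facet normal 0.581 -0.214 -0.785
  outer loop
   vertex 1.8 0.5 0.9
   vertex 3.2 4.3 0.9
   vertex 3.2 3.2 1.2
  endloop
 endfacet
 facet normal 0.350 -0.129 -0.928
  outer loop
   vertex 1.8 0.5 0.9
   vertex 0.1 0.2 0.3
   vertex 3.2 4.3 0.9
  endloop
 endfacet
 facet normal 0.873 -0.426 -0.238
  outer loop
   vertex 2.8 1.6 2.6
   vertex 1.8 0.5 0.9
   vertex 3.2 3.2 1.2
  endloop
 endfacet
 facet normal 0.509 -0.828 0.237
  outer loop
   vertex 2.8 1.6 2.6
   vertex 0.8 1.0 4.8
   vertex 1.8 0.5 0.9
  endloop
 endfacet
 facet normal 0.919 0.104 0.381
  outer loop
   vertex 2.8 1.6 2.6
   vertex 3.2 3.2 1.2
   vertex 3.2 4.3 0.9
  endloop
 endfacet
 facet normal 0.651 0.333 0.682
  outer loop
   vertex 2.8 1.6 2.6
   vertex 3.2 4.3 0.9
   vertex 0.8 1.0 4.8
  endloop
 endfacet
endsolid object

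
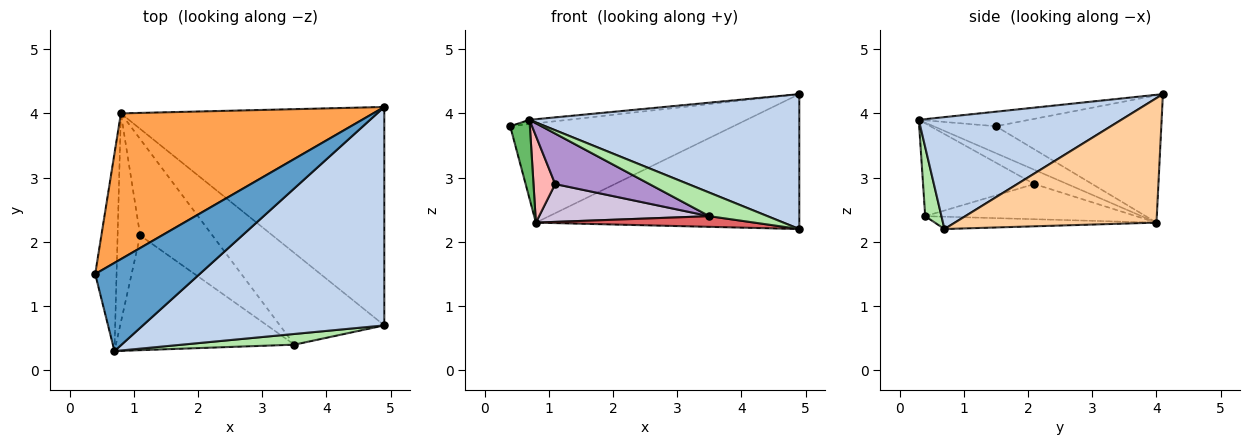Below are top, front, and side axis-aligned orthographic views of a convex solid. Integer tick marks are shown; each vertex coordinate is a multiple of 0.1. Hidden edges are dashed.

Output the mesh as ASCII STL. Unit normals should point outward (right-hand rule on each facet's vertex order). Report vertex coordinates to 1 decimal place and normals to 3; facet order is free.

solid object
 facet normal -0.138 0.048 0.989
  outer loop
   vertex 0.7 0.3 3.9
   vertex 4.9 4.1 4.3
   vertex 0.4 1.5 3.8
  endloop
 endfacet
 facet normal 0.367 -0.489 0.791
  outer loop
   vertex 0.7 0.3 3.9
   vertex 4.9 0.7 2.2
   vertex 4.9 4.1 4.3
  endloop
 endfacet
 facet normal -0.385 0.519 0.763
  outer loop
   vertex 0.8 4.0 2.3
   vertex 0.4 1.5 3.8
   vertex 4.9 4.1 4.3
  endloop
 endfacet
 facet normal 0.373 0.488 -0.789
  outer loop
   vertex 0.8 4.0 2.3
   vertex 4.9 4.1 4.3
   vertex 4.9 0.7 2.2
  endloop
 endfacet
 facet normal -0.760 -0.240 -0.603
  outer loop
   vertex 0.8 4.0 2.3
   vertex 0.7 0.3 3.9
   vertex 0.4 1.5 3.8
  endloop
 endfacet
 facet normal 0.246 -0.882 0.401
  outer loop
   vertex 3.5 0.4 2.4
   vertex 4.9 0.7 2.2
   vertex 0.7 0.3 3.9
  endloop
 endfacet
 facet normal -0.116 -0.115 -0.987
  outer loop
   vertex 3.5 0.4 2.4
   vertex 0.8 4.0 2.3
   vertex 4.9 0.7 2.2
  endloop
 endfacet
 facet normal -0.503 -0.331 -0.798
  outer loop
   vertex 1.1 2.1 2.9
   vertex 0.7 0.3 3.9
   vertex 0.8 4.0 2.3
  endloop
 endfacet
 facet normal -0.430 -0.364 -0.826
  outer loop
   vertex 1.1 2.1 2.9
   vertex 3.5 0.4 2.4
   vertex 0.7 0.3 3.9
  endloop
 endfacet
 facet normal -0.412 -0.333 -0.848
  outer loop
   vertex 1.1 2.1 2.9
   vertex 0.8 4.0 2.3
   vertex 3.5 0.4 2.4
  endloop
 endfacet
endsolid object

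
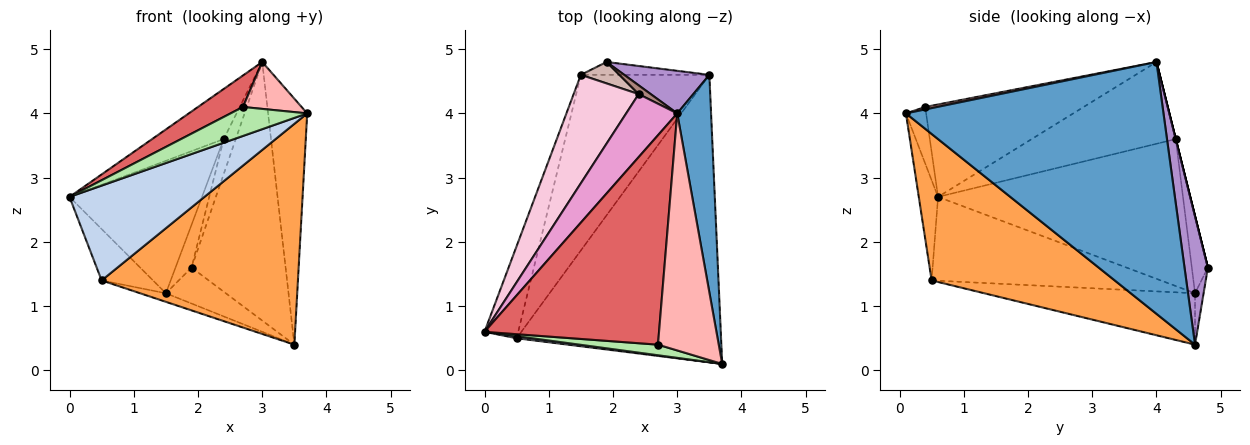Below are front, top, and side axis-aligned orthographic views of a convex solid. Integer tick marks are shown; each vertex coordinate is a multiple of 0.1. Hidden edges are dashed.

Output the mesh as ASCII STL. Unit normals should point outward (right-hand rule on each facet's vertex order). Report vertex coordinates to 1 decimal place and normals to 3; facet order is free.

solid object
 facet normal 0.980 0.149 0.132
  outer loop
   vertex 3.0 4.0 4.8
   vertex 3.7 0.1 4.0
   vertex 3.5 4.6 0.4
  endloop
 endfacet
 facet normal -0.141 -0.990 0.022
  outer loop
   vertex 0.5 0.5 1.4
   vertex 3.7 0.1 4.0
   vertex 0.0 0.6 2.7
  endloop
 endfacet
 facet normal 0.494 -0.530 -0.690
  outer loop
   vertex 0.5 0.5 1.4
   vertex 3.5 4.6 0.4
   vertex 3.7 0.1 4.0
  endloop
 endfacet
 facet normal -0.908 0.204 -0.365
  outer loop
   vertex 0.5 0.5 1.4
   vertex 0.0 0.6 2.7
   vertex 1.5 4.6 1.2
  endloop
 endfacet
 facet normal -0.371 0.045 -0.928
  outer loop
   vertex 0.5 0.5 1.4
   vertex 1.5 4.6 1.2
   vertex 3.5 4.6 0.4
  endloop
 endfacet
 facet normal -0.240 -0.912 0.333
  outer loop
   vertex 2.7 0.4 4.1
   vertex 0.0 0.6 2.7
   vertex 3.7 0.1 4.0
  endloop
 endfacet
 facet normal -0.464 -0.132 0.876
  outer loop
   vertex 2.7 0.4 4.1
   vertex 3.0 4.0 4.8
   vertex 0.0 0.6 2.7
  endloop
 endfacet
 facet normal 0.040 -0.194 0.980
  outer loop
   vertex 2.7 0.4 4.1
   vertex 3.7 0.1 4.0
   vertex 3.0 4.0 4.8
  endloop
 endfacet
 facet normal 0.238 0.958 0.158
  outer loop
   vertex 1.9 4.8 1.6
   vertex 3.0 4.0 4.8
   vertex 3.5 4.6 0.4
  endloop
 endfacet
 facet normal -0.133 0.933 -0.333
  outer loop
   vertex 1.9 4.8 1.6
   vertex 3.5 4.6 0.4
   vertex 1.5 4.6 1.2
  endloop
 endfacet
 facet normal 0.000 0.970 0.243
  outer loop
   vertex 2.4 4.3 3.6
   vertex 3.0 4.0 4.8
   vertex 1.9 4.8 1.6
  endloop
 endfacet
 facet normal -0.667 0.667 0.333
  outer loop
   vertex 2.4 4.3 3.6
   vertex 1.9 4.8 1.6
   vertex 1.5 4.6 1.2
  endloop
 endfacet
 facet normal -0.782 0.388 0.488
  outer loop
   vertex 2.4 4.3 3.6
   vertex 0.0 0.6 2.7
   vertex 3.0 4.0 4.8
  endloop
 endfacet
 facet normal -0.820 0.443 0.363
  outer loop
   vertex 2.4 4.3 3.6
   vertex 1.5 4.6 1.2
   vertex 0.0 0.6 2.7
  endloop
 endfacet
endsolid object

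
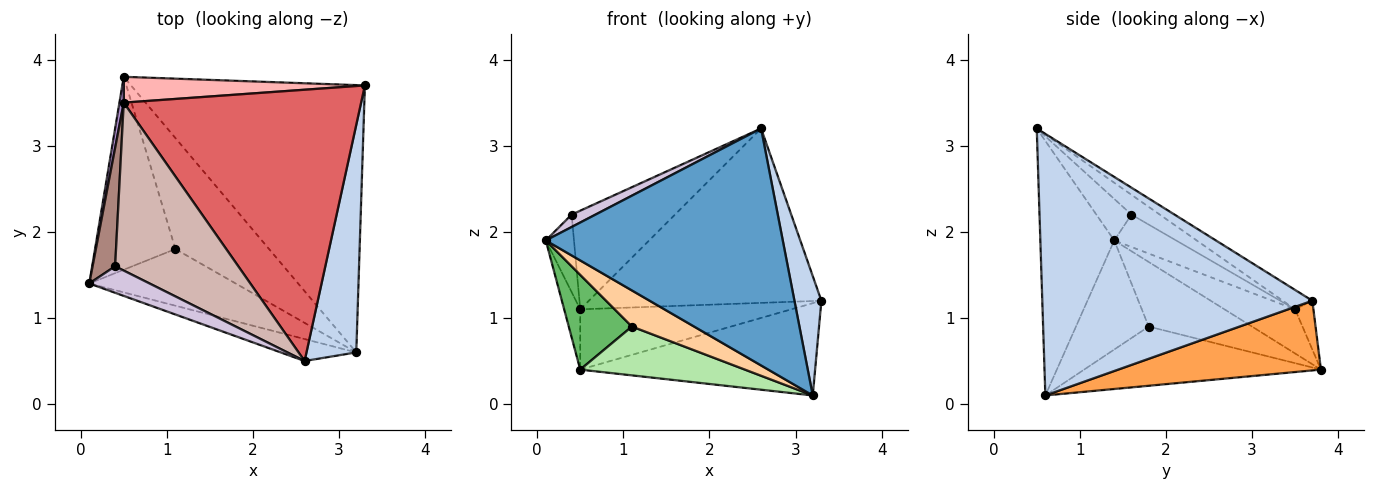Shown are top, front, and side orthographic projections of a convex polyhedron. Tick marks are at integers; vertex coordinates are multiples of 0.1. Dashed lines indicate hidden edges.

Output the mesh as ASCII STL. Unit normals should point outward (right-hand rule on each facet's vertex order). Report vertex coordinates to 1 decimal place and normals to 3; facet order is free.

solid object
 facet normal -0.297 -0.951 -0.088
  outer loop
   vertex 2.6 0.5 3.2
   vertex 0.1 1.4 1.9
   vertex 3.2 0.6 0.1
  endloop
 endfacet
 facet normal 0.978 -0.098 0.186
  outer loop
   vertex 2.6 0.5 3.2
   vertex 3.2 0.6 0.1
   vertex 3.3 3.7 1.2
  endloop
 endfacet
 facet normal 0.271 0.314 -0.910
  outer loop
   vertex 0.5 3.8 0.4
   vertex 3.3 3.7 1.2
   vertex 3.2 0.6 0.1
  endloop
 endfacet
 facet normal -0.532 -0.455 -0.714
  outer loop
   vertex 1.1 1.8 0.9
   vertex 3.2 0.6 0.1
   vertex 0.1 1.4 1.9
  endloop
 endfacet
 facet normal -0.585 -0.357 -0.728
  outer loop
   vertex 1.1 1.8 0.9
   vertex 0.1 1.4 1.9
   vertex 0.5 3.8 0.4
  endloop
 endfacet
 facet normal -0.501 -0.348 -0.792
  outer loop
   vertex 1.1 1.8 0.9
   vertex 0.5 3.8 0.4
   vertex 3.2 0.6 0.1
  endloop
 endfacet
 facet normal -0.069 0.539 0.839
  outer loop
   vertex 0.5 3.5 1.1
   vertex 2.6 0.5 3.2
   vertex 3.3 3.7 1.2
  endloop
 endfacet
 facet normal -0.079 0.916 0.393
  outer loop
   vertex 0.5 3.5 1.1
   vertex 3.3 3.7 1.2
   vertex 0.5 3.8 0.4
  endloop
 endfacet
 facet normal -0.971 0.221 0.095
  outer loop
   vertex 0.5 3.5 1.1
   vertex 0.5 3.8 0.4
   vertex 0.1 1.4 1.9
  endloop
 endfacet
 facet normal -0.529 -0.359 0.769
  outer loop
   vertex 0.4 1.6 2.2
   vertex 0.1 1.4 1.9
   vertex 2.6 0.5 3.2
  endloop
 endfacet
 facet normal -0.769 0.350 0.535
  outer loop
   vertex 0.4 1.6 2.2
   vertex 0.5 3.5 1.1
   vertex 0.1 1.4 1.9
  endloop
 endfacet
 facet normal -0.137 0.502 0.854
  outer loop
   vertex 0.4 1.6 2.2
   vertex 2.6 0.5 3.2
   vertex 0.5 3.5 1.1
  endloop
 endfacet
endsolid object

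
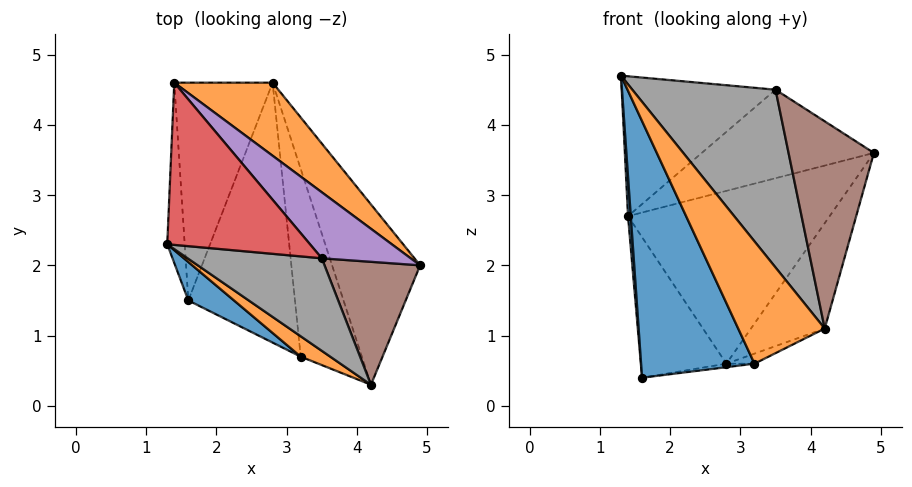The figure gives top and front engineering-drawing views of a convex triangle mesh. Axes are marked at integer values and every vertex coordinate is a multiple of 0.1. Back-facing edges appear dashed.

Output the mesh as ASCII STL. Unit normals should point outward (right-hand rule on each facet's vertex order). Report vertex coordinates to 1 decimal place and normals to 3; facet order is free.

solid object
 facet normal -0.998 -0.015 -0.067
  outer loop
   vertex 1.6 1.5 0.4
   vertex 1.3 2.3 4.7
   vertex 1.4 4.6 2.7
  endloop
 endfacet
 facet normal 0.504 0.795 0.336
  outer loop
   vertex 2.8 4.6 0.6
   vertex 1.4 4.6 2.7
   vertex 4.9 2.0 3.6
  endloop
 endfacet
 facet normal -0.783 0.337 -0.522
  outer loop
   vertex 2.8 4.6 0.6
   vertex 1.6 1.5 0.4
   vertex 1.4 4.6 2.7
  endloop
 endfacet
 facet normal 0.127 0.648 0.751
  outer loop
   vertex 3.5 2.1 4.5
   vertex 1.4 4.6 2.7
   vertex 1.3 2.3 4.7
  endloop
 endfacet
 facet normal 0.404 0.733 0.547
  outer loop
   vertex 3.5 2.1 4.5
   vertex 4.9 2.0 3.6
   vertex 1.4 4.6 2.7
  endloop
 endfacet
 facet normal 0.258 -0.831 0.493
  outer loop
   vertex 4.2 0.3 1.1
   vertex 4.9 2.0 3.6
   vertex 3.5 2.1 4.5
  endloop
 endfacet
 facet normal 0.881 0.239 -0.409
  outer loop
   vertex 4.2 0.3 1.1
   vertex 2.8 4.6 0.6
   vertex 4.9 2.0 3.6
  endloop
 endfacet
 facet normal -0.039 -0.886 0.461
  outer loop
   vertex 4.2 0.3 1.1
   vertex 3.5 2.1 4.5
   vertex 1.3 2.3 4.7
  endloop
 endfacet
 facet normal 0.131 0.013 -0.991
  outer loop
   vertex 3.2 0.7 0.6
   vertex 1.6 1.5 0.4
   vertex 2.8 4.6 0.6
  endloop
 endfacet
 facet normal 0.462 0.047 -0.886
  outer loop
   vertex 3.2 0.7 0.6
   vertex 2.8 4.6 0.6
   vertex 4.2 0.3 1.1
  endloop
 endfacet
 facet normal -0.456 -0.880 0.132
  outer loop
   vertex 3.2 0.7 0.6
   vertex 1.3 2.3 4.7
   vertex 1.6 1.5 0.4
  endloop
 endfacet
 facet normal -0.430 -0.890 0.148
  outer loop
   vertex 3.2 0.7 0.6
   vertex 4.2 0.3 1.1
   vertex 1.3 2.3 4.7
  endloop
 endfacet
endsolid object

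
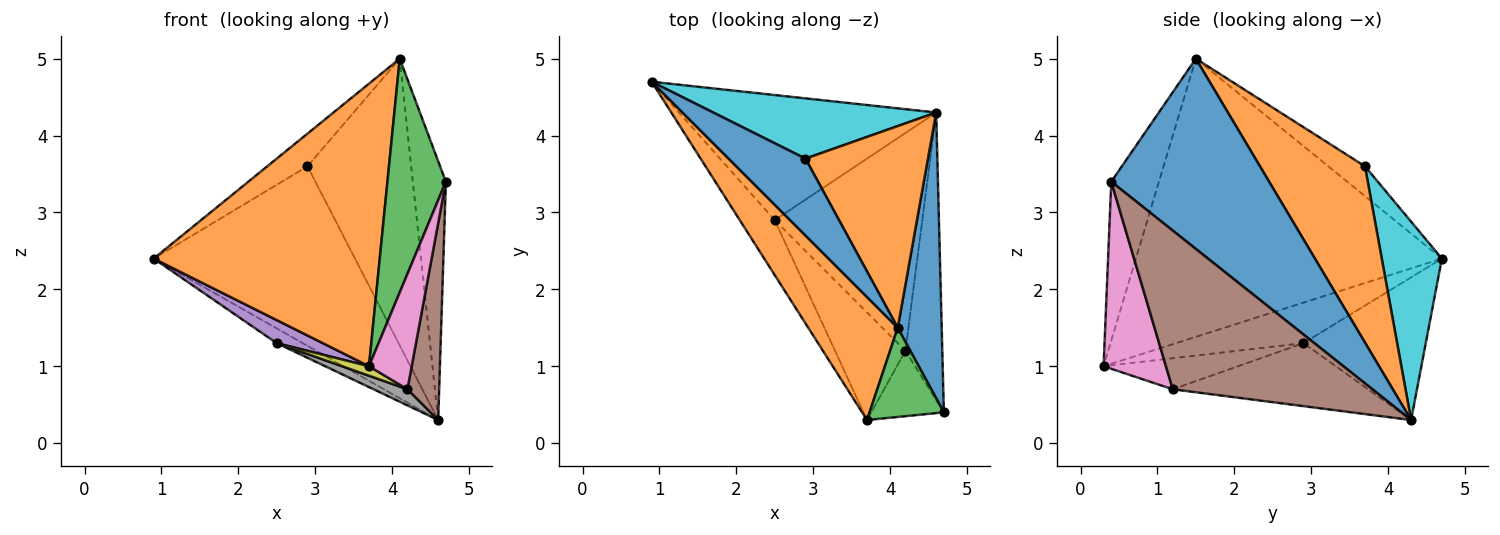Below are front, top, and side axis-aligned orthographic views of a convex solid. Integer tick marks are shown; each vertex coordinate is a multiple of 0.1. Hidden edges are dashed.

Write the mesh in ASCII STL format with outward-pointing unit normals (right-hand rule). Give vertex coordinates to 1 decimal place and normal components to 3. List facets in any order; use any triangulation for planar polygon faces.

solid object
 facet normal 0.955 0.200 0.221
  outer loop
   vertex 4.1 1.5 5.0
   vertex 4.7 0.4 3.4
   vertex 4.6 4.3 0.3
  endloop
 endfacet
 facet normal -0.779 -0.575 0.250
  outer loop
   vertex 4.1 1.5 5.0
   vertex 0.9 4.7 2.4
   vertex 3.7 0.3 1.0
  endloop
 endfacet
 facet normal -0.606 -0.743 0.284
  outer loop
   vertex 4.1 1.5 5.0
   vertex 3.7 0.3 1.0
   vertex 4.7 0.4 3.4
  endloop
 endfacet
 facet normal -0.483 0.103 -0.870
  outer loop
   vertex 2.5 2.9 1.3
   vertex 0.9 4.7 2.4
   vertex 4.6 4.3 0.3
  endloop
 endfacet
 facet normal -0.730 -0.264 -0.630
  outer loop
   vertex 2.5 2.9 1.3
   vertex 3.7 0.3 1.0
   vertex 0.9 4.7 2.4
  endloop
 endfacet
 facet normal 0.963 -0.153 -0.224
  outer loop
   vertex 4.2 1.2 0.7
   vertex 4.6 4.3 0.3
   vertex 4.7 0.4 3.4
  endloop
 endfacet
 facet normal 0.786 -0.538 -0.305
  outer loop
   vertex 4.2 1.2 0.7
   vertex 4.7 0.4 3.4
   vertex 3.7 0.3 1.0
  endloop
 endfacet
 facet normal -0.392 -0.068 -0.918
  outer loop
   vertex 4.2 1.2 0.7
   vertex 2.5 2.9 1.3
   vertex 4.6 4.3 0.3
  endloop
 endfacet
 facet normal -0.402 -0.080 -0.912
  outer loop
   vertex 4.2 1.2 0.7
   vertex 3.7 0.3 1.0
   vertex 2.5 2.9 1.3
  endloop
 endfacet
 facet normal 0.272 0.912 0.306
  outer loop
   vertex 2.9 3.7 3.6
   vertex 4.6 4.3 0.3
   vertex 0.9 4.7 2.4
  endloop
 endfacet
 facet normal -0.336 0.368 0.867
  outer loop
   vertex 2.9 3.7 3.6
   vertex 0.9 4.7 2.4
   vertex 4.1 1.5 5.0
  endloop
 endfacet
 facet normal 0.638 0.630 0.443
  outer loop
   vertex 2.9 3.7 3.6
   vertex 4.1 1.5 5.0
   vertex 4.6 4.3 0.3
  endloop
 endfacet
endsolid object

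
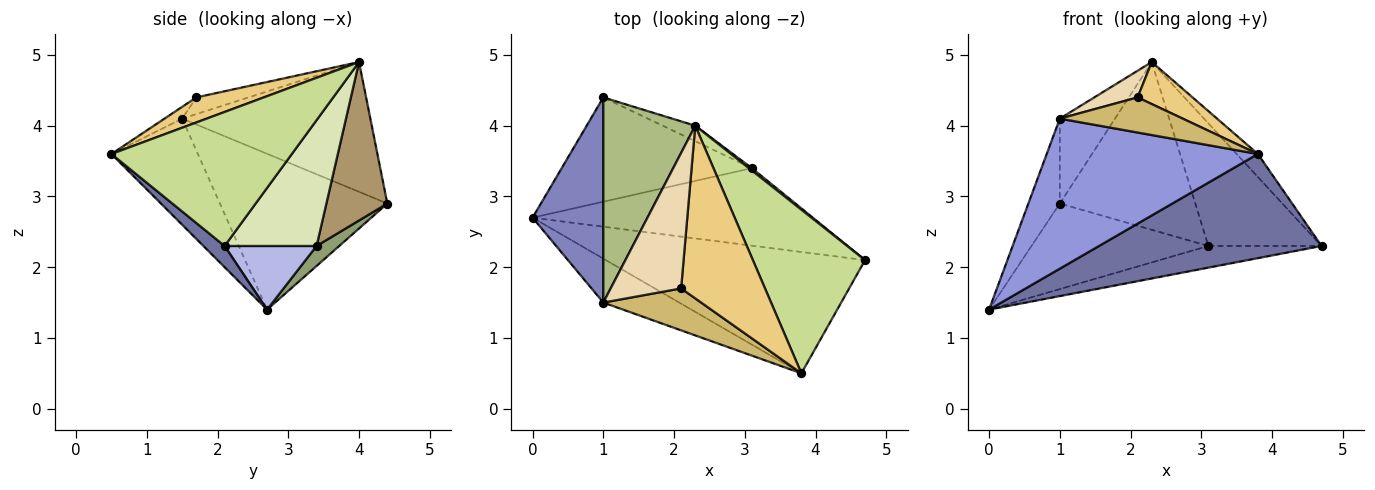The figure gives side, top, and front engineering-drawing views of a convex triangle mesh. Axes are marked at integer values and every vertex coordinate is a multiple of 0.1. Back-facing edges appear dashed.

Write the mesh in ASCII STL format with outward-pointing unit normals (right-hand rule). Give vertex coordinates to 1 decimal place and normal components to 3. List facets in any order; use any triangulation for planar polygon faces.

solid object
 facet normal 0.062 -0.650 -0.757
  outer loop
   vertex 3.8 0.5 3.6
   vertex 0.0 2.7 1.4
   vertex 4.7 2.1 2.3
  endloop
 endfacet
 facet normal -0.898 0.169 0.407
  outer loop
   vertex 1.0 1.5 4.1
   vertex 1.0 4.4 2.9
   vertex 0.0 2.7 1.4
  endloop
 endfacet
 facet normal -0.366 -0.893 -0.262
  outer loop
   vertex 1.0 1.5 4.1
   vertex 0.0 2.7 1.4
   vertex 3.8 0.5 3.6
  endloop
 endfacet
 facet normal 0.214 0.263 -0.941
  outer loop
   vertex 3.1 3.4 2.3
   vertex 4.7 2.1 2.3
   vertex 0.0 2.7 1.4
  endloop
 endfacet
 facet normal 0.081 0.632 -0.771
  outer loop
   vertex 3.1 3.4 2.3
   vertex 0.0 2.7 1.4
   vertex 1.0 4.4 2.9
  endloop
 endfacet
 facet normal -0.794 0.233 0.562
  outer loop
   vertex 2.3 4.0 4.9
   vertex 1.0 4.4 2.9
   vertex 1.0 1.5 4.1
  endloop
 endfacet
 facet normal 0.764 0.090 0.639
  outer loop
   vertex 2.3 4.0 4.9
   vertex 3.8 0.5 3.6
   vertex 4.7 2.1 2.3
  endloop
 endfacet
 facet normal 0.631 0.776 0.015
  outer loop
   vertex 2.3 4.0 4.9
   vertex 4.7 2.1 2.3
   vertex 3.1 3.4 2.3
  endloop
 endfacet
 facet normal 0.409 0.909 -0.084
  outer loop
   vertex 2.3 4.0 4.9
   vertex 3.1 3.4 2.3
   vertex 1.0 4.4 2.9
  endloop
 endfacet
 facet normal -0.092 -0.639 0.763
  outer loop
   vertex 2.1 1.7 4.4
   vertex 1.0 1.5 4.1
   vertex 3.8 0.5 3.6
  endloop
 endfacet
 facet normal 0.279 -0.227 0.933
  outer loop
   vertex 2.1 1.7 4.4
   vertex 3.8 0.5 3.6
   vertex 2.3 4.0 4.9
  endloop
 endfacet
 facet normal -0.226 -0.188 0.956
  outer loop
   vertex 2.1 1.7 4.4
   vertex 2.3 4.0 4.9
   vertex 1.0 1.5 4.1
  endloop
 endfacet
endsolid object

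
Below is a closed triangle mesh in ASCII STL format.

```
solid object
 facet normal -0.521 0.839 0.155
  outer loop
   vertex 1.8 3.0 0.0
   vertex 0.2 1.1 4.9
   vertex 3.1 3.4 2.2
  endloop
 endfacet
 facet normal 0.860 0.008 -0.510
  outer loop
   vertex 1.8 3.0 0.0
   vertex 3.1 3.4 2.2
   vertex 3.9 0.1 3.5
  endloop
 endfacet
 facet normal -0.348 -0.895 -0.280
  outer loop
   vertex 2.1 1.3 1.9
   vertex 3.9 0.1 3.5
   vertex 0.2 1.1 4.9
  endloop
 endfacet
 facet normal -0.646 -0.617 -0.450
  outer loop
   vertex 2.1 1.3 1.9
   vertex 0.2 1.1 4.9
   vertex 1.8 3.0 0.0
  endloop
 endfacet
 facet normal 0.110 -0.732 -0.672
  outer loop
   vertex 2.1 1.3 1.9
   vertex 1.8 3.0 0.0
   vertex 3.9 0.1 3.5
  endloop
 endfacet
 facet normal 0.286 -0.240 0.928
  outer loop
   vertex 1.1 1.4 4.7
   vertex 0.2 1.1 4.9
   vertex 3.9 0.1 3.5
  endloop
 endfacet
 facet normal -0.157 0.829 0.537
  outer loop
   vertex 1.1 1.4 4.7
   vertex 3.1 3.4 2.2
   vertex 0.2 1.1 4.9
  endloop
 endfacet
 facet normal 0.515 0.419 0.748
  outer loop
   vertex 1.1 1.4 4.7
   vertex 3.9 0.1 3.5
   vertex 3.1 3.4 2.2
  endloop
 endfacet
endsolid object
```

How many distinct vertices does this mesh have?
6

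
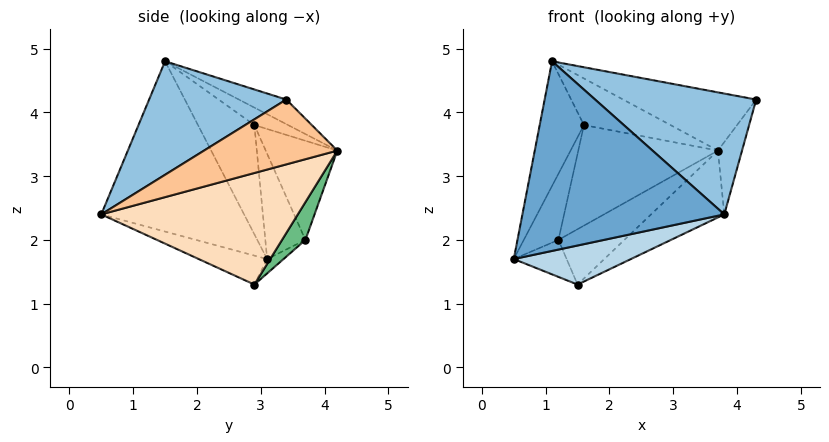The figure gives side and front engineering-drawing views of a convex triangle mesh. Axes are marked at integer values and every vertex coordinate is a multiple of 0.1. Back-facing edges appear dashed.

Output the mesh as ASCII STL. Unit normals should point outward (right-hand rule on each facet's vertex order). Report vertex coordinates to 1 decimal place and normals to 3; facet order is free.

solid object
 facet normal -0.552 -0.780 -0.296
  outer loop
   vertex 1.1 1.5 4.8
   vertex 0.5 3.1 1.7
   vertex 3.8 0.5 2.4
  endloop
 endfacet
 facet normal 0.448 -0.526 0.723
  outer loop
   vertex 1.1 1.5 4.8
   vertex 3.8 0.5 2.4
   vertex 4.3 3.4 4.2
  endloop
 endfacet
 facet normal -0.388 -0.665 -0.638
  outer loop
   vertex 1.5 2.9 1.3
   vertex 3.8 0.5 2.4
   vertex 0.5 3.1 1.7
  endloop
 endfacet
 facet normal -0.712 0.558 0.426
  outer loop
   vertex 1.6 2.9 3.8
   vertex 0.5 3.1 1.7
   vertex 1.1 1.5 4.8
  endloop
 endfacet
 facet normal -0.188 0.606 -0.773
  outer loop
   vertex 1.2 3.7 2.0
   vertex 1.5 2.9 1.3
   vertex 0.5 3.1 1.7
  endloop
 endfacet
 facet normal -0.688 0.594 0.417
  outer loop
   vertex 1.2 3.7 2.0
   vertex 0.5 3.1 1.7
   vertex 1.6 2.9 3.8
  endloop
 endfacet
 facet normal 0.859 0.155 -0.489
  outer loop
   vertex 3.7 4.2 3.4
   vertex 4.3 3.4 4.2
   vertex 3.8 0.5 2.4
  endloop
 endfacet
 facet normal 0.601 0.224 -0.768
  outer loop
   vertex 3.7 4.2 3.4
   vertex 3.8 0.5 2.4
   vertex 1.5 2.9 1.3
  endloop
 endfacet
 facet normal 0.244 0.689 -0.682
  outer loop
   vertex 3.7 4.2 3.4
   vertex 1.5 2.9 1.3
   vertex 1.2 3.7 2.0
  endloop
 endfacet
 facet normal -0.409 0.797 0.445
  outer loop
   vertex 3.7 4.2 3.4
   vertex 1.2 3.7 2.0
   vertex 1.6 2.9 3.8
  endloop
 endfacet
 facet normal -0.215 0.605 0.767
  outer loop
   vertex 3.7 4.2 3.4
   vertex 1.1 1.5 4.8
   vertex 4.3 3.4 4.2
  endloop
 endfacet
 facet normal -0.241 0.620 0.747
  outer loop
   vertex 3.7 4.2 3.4
   vertex 1.6 2.9 3.8
   vertex 1.1 1.5 4.8
  endloop
 endfacet
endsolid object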